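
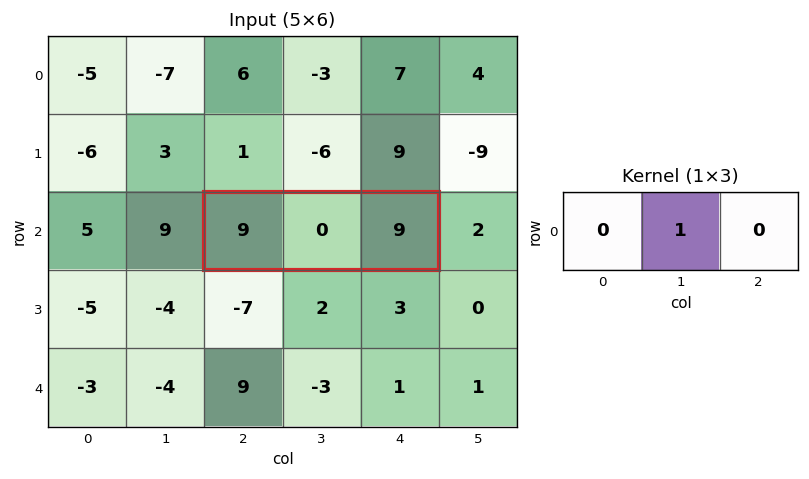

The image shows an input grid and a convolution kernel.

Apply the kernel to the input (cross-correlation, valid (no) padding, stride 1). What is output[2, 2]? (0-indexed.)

The receptive field on the input at this output position is [9 0 9]. Elementwise product with the kernel and sum: 0·1.

0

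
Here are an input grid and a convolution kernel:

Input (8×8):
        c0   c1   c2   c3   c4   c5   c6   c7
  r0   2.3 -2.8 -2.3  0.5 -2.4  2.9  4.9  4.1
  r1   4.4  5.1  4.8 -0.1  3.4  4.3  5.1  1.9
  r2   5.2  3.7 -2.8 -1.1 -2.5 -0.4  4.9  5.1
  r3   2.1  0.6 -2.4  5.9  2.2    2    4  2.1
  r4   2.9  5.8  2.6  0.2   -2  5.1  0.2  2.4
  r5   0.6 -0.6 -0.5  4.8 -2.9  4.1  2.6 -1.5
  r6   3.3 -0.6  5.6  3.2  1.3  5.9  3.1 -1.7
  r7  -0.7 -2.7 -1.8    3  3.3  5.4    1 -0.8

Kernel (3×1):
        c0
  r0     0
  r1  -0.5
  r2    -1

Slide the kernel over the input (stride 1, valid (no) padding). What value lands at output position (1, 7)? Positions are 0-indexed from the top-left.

The receptive field on the input at this output position is [1.9 / 5.1 / 2.1]. Elementwise product with the kernel and sum: 5.1·-0.5 + 2.1·-1.

-4.65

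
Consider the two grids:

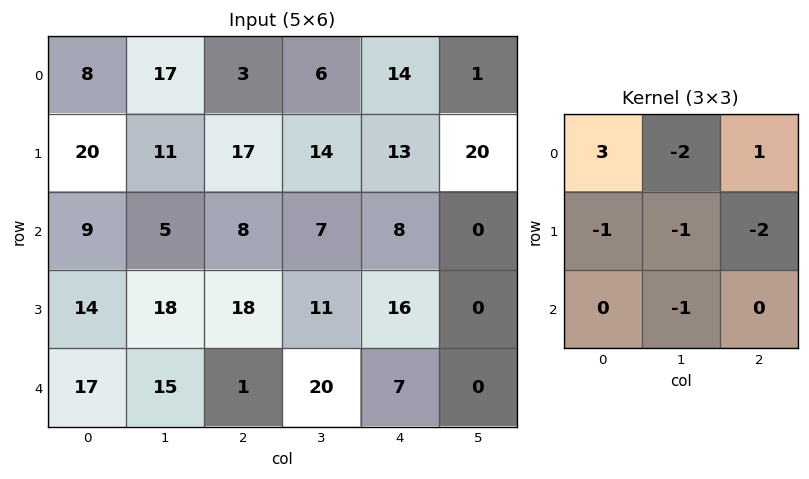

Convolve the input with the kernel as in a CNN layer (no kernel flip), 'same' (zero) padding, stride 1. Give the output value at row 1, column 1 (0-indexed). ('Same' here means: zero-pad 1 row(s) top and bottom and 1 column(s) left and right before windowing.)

The receptive field on the zero-padded input at this output position is [8 17 3 / 20 11 17 / 9 5 8]. Elementwise product with the kernel and sum: 8·3 + 17·-2 + 3·1 + 20·-1 + 11·-1 + 17·-2 + 5·-1.

-77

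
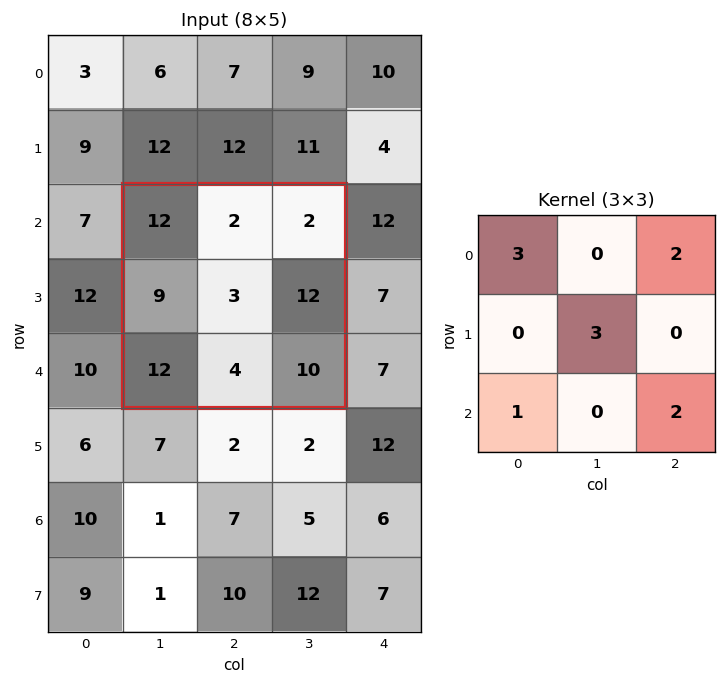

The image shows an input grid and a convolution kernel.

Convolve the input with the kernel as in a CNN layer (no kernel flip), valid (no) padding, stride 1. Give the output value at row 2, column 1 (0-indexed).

The receptive field on the input at this output position is [12 2 2 / 9 3 12 / 12 4 10]. Elementwise product with the kernel and sum: 12·3 + 2·2 + 3·3 + 12·1 + 10·2.

81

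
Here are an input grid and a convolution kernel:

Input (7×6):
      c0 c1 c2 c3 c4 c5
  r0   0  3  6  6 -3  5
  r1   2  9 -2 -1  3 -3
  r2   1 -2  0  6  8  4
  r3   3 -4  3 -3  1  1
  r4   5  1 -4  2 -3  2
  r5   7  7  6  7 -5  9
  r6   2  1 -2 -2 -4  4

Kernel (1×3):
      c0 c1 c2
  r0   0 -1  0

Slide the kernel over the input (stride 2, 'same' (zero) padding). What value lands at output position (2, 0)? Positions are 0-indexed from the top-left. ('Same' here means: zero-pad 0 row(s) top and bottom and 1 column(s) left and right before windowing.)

-5

The receptive field on the zero-padded input at this output position is [0 5 1]. Elementwise product with the kernel and sum: 5·-1.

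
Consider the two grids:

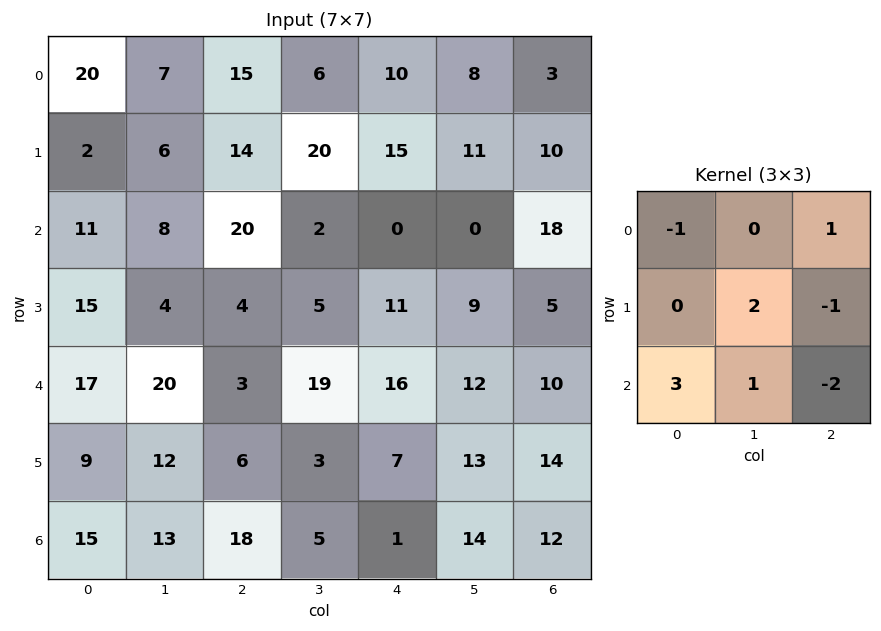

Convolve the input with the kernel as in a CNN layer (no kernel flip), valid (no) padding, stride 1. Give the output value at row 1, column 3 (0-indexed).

The receptive field on the input at this output position is [20 15 11 / 2 0 0 / 5 11 9]. Elementwise product with the kernel and sum: 20·-1 + 11·1 + 0·2 + 0·-1 + 5·3 + 11·1 + 9·-2.

-1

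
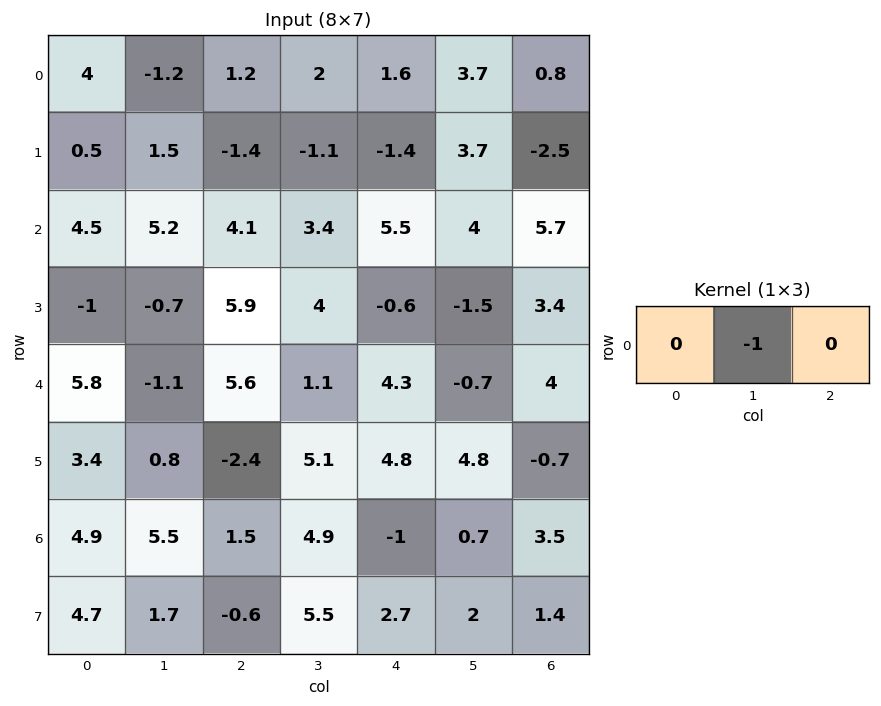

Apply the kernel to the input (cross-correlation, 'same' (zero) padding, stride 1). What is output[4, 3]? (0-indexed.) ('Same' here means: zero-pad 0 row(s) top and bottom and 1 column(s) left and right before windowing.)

-1.1

The receptive field on the zero-padded input at this output position is [5.6 1.1 4.3]. Elementwise product with the kernel and sum: 1.1·-1.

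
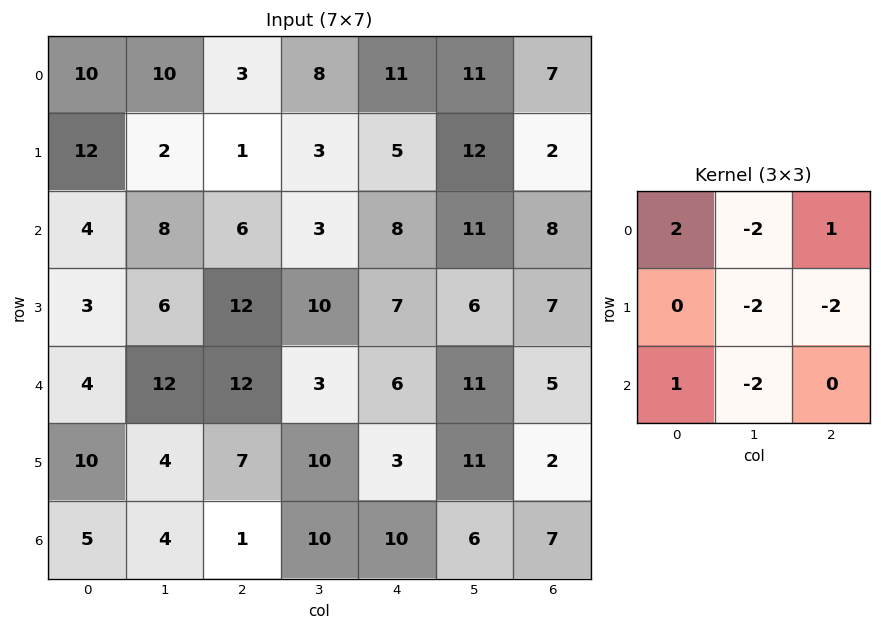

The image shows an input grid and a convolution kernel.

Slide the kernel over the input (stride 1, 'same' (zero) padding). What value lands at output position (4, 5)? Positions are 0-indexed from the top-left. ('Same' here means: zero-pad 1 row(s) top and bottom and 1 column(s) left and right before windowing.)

The receptive field on the zero-padded input at this output position is [7 6 7 / 6 11 5 / 3 11 2]. Elementwise product with the kernel and sum: 7·2 + 6·-2 + 7·1 + 11·-2 + 5·-2 + 3·1 + 11·-2.

-42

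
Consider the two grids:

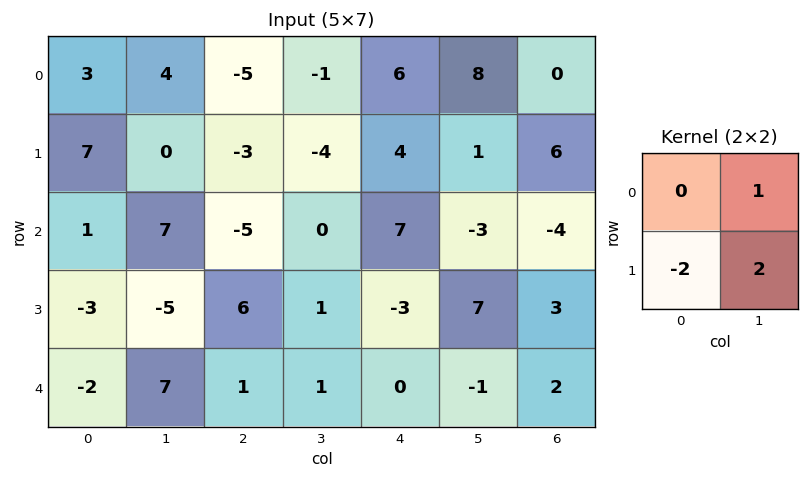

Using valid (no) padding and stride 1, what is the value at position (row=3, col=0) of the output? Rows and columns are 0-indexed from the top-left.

13

The receptive field on the input at this output position is [-3 -5 / -2 7]. Elementwise product with the kernel and sum: -5·1 + -2·-2 + 7·2.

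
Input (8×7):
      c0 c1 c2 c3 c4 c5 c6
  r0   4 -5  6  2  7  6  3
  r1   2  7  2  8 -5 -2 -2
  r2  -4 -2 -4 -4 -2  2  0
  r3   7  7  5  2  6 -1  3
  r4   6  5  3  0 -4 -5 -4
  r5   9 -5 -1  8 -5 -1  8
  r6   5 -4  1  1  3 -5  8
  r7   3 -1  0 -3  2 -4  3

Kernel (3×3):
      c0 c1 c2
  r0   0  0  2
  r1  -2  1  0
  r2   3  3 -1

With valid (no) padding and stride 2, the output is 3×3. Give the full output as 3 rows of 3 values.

1 -4 14
15 1 -36
-15 5 -13

Output[0,0]: The receptive field on the input at this output position is [4 -5 6 / 2 7 2 / -4 -2 -4]. Elementwise product with the kernel and sum: 6·2 + 2·-2 + 7·1 + -4·3 + -2·3 + -4·-1.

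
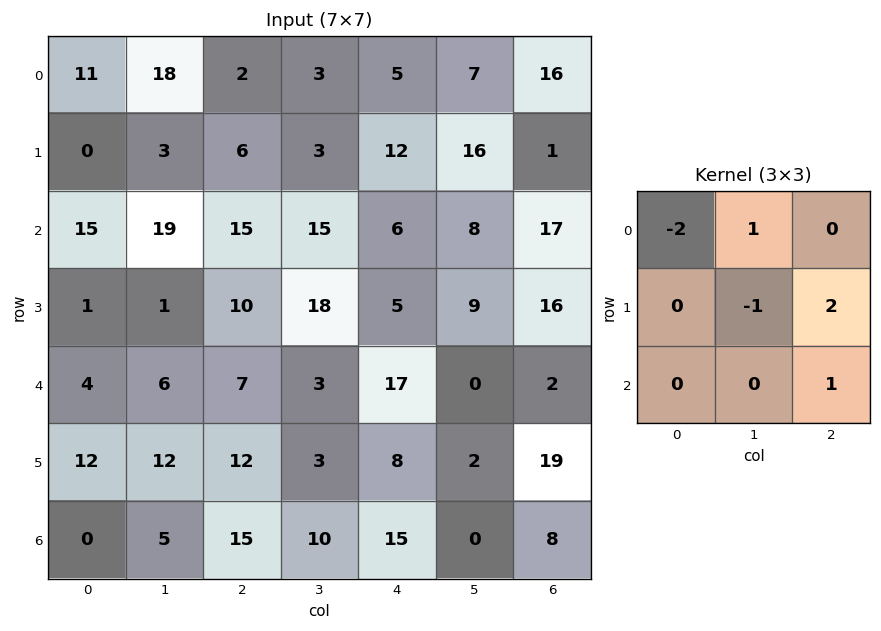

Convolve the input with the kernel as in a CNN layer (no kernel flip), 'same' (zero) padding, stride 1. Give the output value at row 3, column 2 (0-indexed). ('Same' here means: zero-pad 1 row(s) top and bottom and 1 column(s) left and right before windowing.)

6

The receptive field on the zero-padded input at this output position is [19 15 15 / 1 10 18 / 6 7 3]. Elementwise product with the kernel and sum: 19·-2 + 15·1 + 10·-1 + 18·2 + 3·1.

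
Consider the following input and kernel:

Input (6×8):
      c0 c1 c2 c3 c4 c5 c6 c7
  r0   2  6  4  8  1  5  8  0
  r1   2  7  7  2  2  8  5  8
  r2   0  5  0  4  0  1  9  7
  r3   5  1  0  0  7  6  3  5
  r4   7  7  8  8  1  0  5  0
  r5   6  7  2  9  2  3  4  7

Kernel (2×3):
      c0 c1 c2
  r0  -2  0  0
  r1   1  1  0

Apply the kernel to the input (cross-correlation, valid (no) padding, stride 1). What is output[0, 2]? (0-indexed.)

1

The receptive field on the input at this output position is [4 8 1 / 7 2 2]. Elementwise product with the kernel and sum: 4·-2 + 7·1 + 2·1.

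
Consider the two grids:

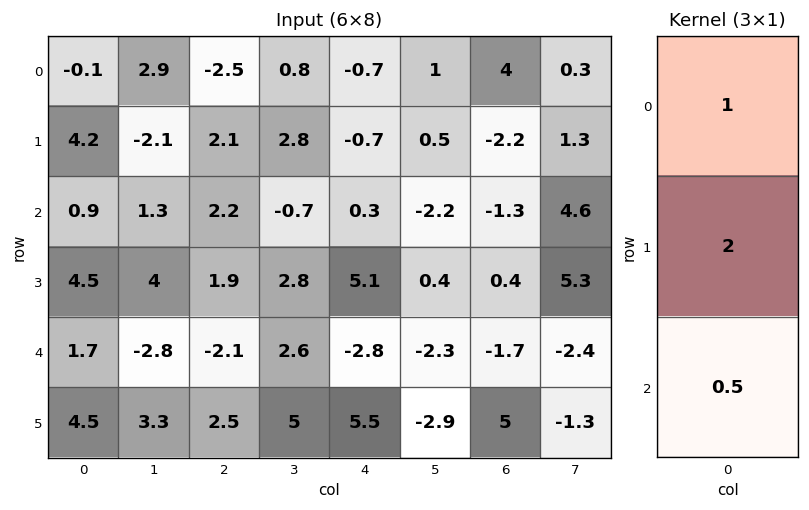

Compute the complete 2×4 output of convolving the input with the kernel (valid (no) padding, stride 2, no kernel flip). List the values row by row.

Output[0,0]: The receptive field on the input at this output position is [-0.1 / 4.2 / 0.9]. Elementwise product with the kernel and sum: -0.1·1 + 4.2·2 + 0.9·0.5.

8.75 2.8 -1.95 -1.05
10.75 4.95 9.1 -1.35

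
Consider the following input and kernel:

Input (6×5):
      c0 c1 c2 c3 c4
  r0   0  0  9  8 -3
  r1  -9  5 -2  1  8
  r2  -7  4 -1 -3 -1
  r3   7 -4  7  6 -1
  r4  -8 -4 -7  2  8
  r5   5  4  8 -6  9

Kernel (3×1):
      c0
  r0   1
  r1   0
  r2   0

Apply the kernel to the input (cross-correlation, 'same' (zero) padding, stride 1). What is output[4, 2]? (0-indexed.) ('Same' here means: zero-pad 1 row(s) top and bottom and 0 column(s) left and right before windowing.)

7

The receptive field on the zero-padded input at this output position is [7 / -7 / 8]. Elementwise product with the kernel and sum: 7·1.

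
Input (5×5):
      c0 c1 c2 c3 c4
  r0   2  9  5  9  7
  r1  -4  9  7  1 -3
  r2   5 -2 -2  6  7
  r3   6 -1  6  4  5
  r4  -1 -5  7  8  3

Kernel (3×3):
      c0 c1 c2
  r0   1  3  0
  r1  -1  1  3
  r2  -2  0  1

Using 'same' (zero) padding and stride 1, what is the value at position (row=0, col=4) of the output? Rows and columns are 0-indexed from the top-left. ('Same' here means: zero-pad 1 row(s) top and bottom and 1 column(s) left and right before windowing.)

-4

The receptive field on the zero-padded input at this output position is [0 0 0 / 9 7 0 / 1 -3 0]. Elementwise product with the kernel and sum: 0·1 + 0·3 + 9·-1 + 7·1 + 0·3 + 1·-2 + 0·1.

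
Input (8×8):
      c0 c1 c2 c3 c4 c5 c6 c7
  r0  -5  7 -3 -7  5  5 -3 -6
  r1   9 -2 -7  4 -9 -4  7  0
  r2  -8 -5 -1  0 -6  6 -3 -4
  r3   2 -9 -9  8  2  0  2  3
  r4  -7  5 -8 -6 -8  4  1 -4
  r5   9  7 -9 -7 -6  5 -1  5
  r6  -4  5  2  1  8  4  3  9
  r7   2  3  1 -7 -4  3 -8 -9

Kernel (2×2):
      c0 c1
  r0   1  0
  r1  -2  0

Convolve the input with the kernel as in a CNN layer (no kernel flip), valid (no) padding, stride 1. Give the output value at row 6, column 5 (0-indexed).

-2

The receptive field on the input at this output position is [4 3 / 3 -8]. Elementwise product with the kernel and sum: 4·1 + 3·-2.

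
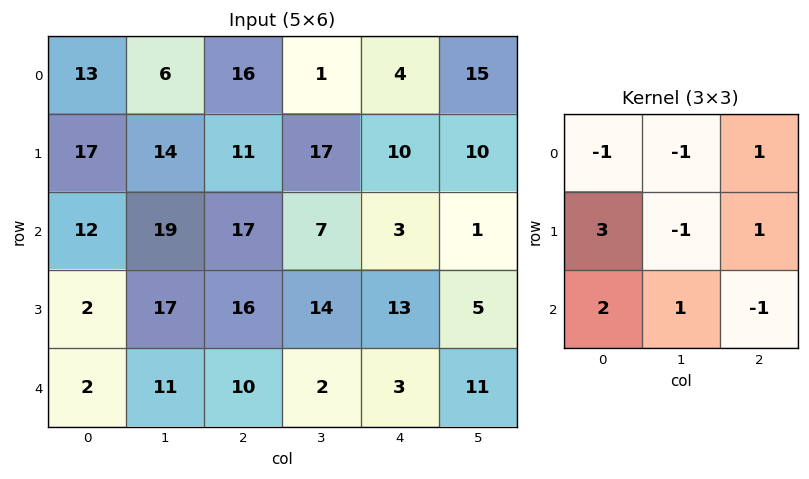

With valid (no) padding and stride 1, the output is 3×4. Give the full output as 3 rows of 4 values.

Output[0,0]: The receptive field on the input at this output position is [13 6 16 / 17 14 11 / 12 19 17]. Elementwise product with the kernel and sum: 13·-1 + 6·-1 + 16·1 + 17·3 + 14·-1 + 11·1 + 12·2 + 19·1 + 17·-1.
Output[0,1]: The receptive field on the input at this output position is [6 16 1 / 14 11 17 / 19 17 7]. Elementwise product with the kernel and sum: 6·-1 + 16·-1 + 1·1 + 14·3 + 11·-1 + 17·1 + 19·2 + 17·1 + 7·-1.

71 75 51 77
19 75 62 38
-4 50 45 21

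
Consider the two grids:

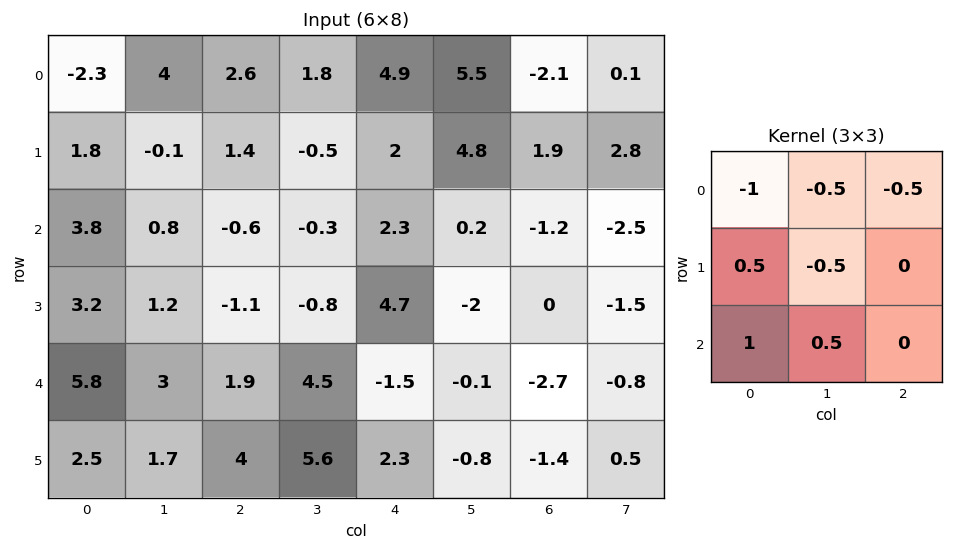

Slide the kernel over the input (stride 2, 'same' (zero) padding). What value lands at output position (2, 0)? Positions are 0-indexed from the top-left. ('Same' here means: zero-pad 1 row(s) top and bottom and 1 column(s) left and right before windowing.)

-3.85

The receptive field on the zero-padded input at this output position is [0 3.2 1.2 / 0 5.8 3 / 0 2.5 1.7]. Elementwise product with the kernel and sum: 0·-1 + 3.2·-0.5 + 1.2·-0.5 + 0·0.5 + 5.8·-0.5 + 0·1 + 2.5·0.5.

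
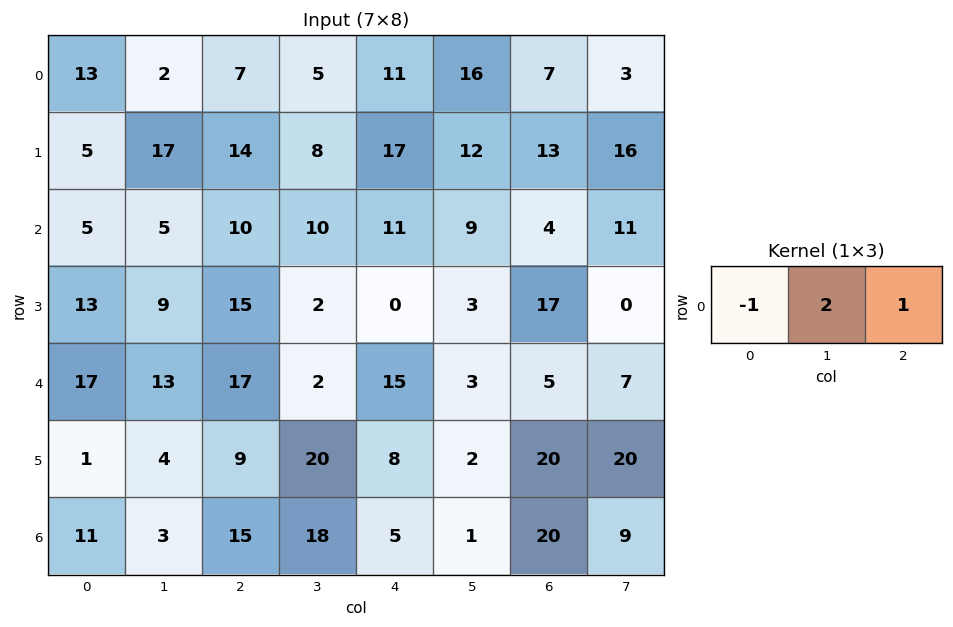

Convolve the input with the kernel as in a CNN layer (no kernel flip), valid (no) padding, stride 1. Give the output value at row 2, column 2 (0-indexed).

The receptive field on the input at this output position is [10 10 11]. Elementwise product with the kernel and sum: 10·-1 + 10·2 + 11·1.

21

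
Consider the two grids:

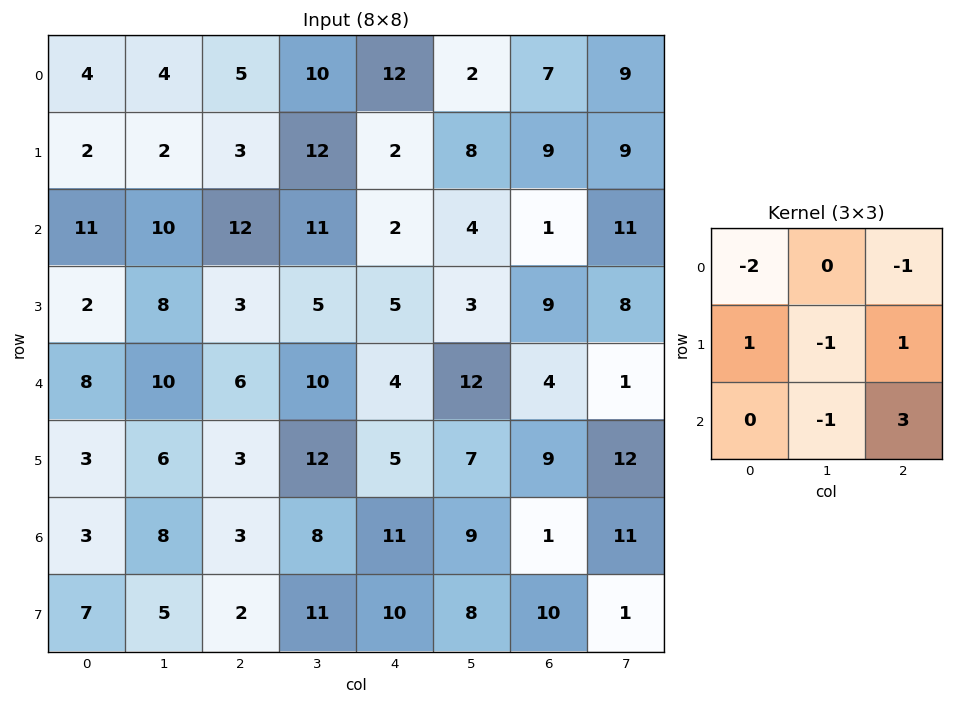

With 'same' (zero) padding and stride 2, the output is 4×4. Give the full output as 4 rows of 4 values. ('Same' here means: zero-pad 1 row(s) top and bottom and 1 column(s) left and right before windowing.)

4 42 22 22
19 5 -15 4
9 26 21 22
7 20 -11 -14

Output[0,0]: The receptive field on the zero-padded input at this output position is [0 0 0 / 0 4 4 / 0 2 2]. Elementwise product with the kernel and sum: 0·-2 + 0·-1 + 0·1 + 4·-1 + 4·1 + 2·-1 + 2·3.
Output[0,1]: The receptive field on the zero-padded input at this output position is [0 0 0 / 4 5 10 / 2 3 12]. Elementwise product with the kernel and sum: 0·-2 + 0·-1 + 4·1 + 5·-1 + 10·1 + 3·-1 + 12·3.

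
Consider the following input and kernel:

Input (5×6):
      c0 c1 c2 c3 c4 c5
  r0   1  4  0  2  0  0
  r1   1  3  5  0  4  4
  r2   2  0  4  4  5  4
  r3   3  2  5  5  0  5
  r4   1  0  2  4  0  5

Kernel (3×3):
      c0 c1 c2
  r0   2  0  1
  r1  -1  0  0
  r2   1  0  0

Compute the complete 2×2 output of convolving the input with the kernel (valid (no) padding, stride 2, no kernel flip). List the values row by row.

3 -1
6 10

Output[0,0]: The receptive field on the input at this output position is [1 4 0 / 1 3 5 / 2 0 4]. Elementwise product with the kernel and sum: 1·2 + 0·1 + 1·-1 + 2·1.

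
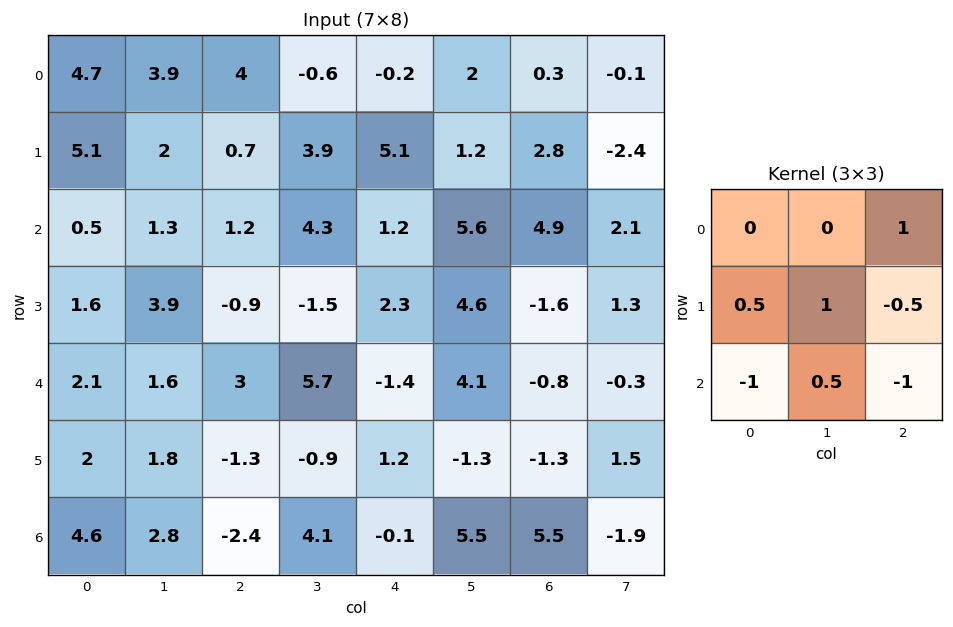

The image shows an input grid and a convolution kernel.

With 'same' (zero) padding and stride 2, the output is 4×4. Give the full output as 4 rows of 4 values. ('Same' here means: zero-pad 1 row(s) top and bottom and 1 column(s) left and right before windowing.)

Output[0,0]: The receptive field on the zero-padded input at this output position is [0 0 0 / 0 4.7 3.9 / 0 5.1 2]. Elementwise product with the kernel and sum: 0·1 + 0·0.5 + 4.7·1 + 3.9·-0.5 + 0·-1 + 5.1·0.5 + 2·-1.
Output[0,1]: The receptive field on the zero-padded input at this output position is [0 0 0 / 3.9 4 -0.6 / 2 0.7 3.9]. Elementwise product with the kernel and sum: 0·1 + 3.9·0.5 + 4·1 + -0.6·-0.5 + 2·-1 + 0.7·0.5 + 3.9·-1.

3.3 0.7 -4.05 3.95
-1.25 0.75 -0.2 -2.45
4.4 -2.1 6.8 1.85
5 -3.95 -2.1 10.7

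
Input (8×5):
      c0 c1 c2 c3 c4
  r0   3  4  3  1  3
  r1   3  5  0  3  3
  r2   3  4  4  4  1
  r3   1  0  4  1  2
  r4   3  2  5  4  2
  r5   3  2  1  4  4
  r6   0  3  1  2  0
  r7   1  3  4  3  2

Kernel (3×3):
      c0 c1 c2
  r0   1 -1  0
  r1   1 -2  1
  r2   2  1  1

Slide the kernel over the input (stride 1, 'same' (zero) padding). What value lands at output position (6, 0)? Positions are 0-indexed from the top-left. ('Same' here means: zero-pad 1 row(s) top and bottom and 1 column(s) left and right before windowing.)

The receptive field on the zero-padded input at this output position is [0 3 2 / 0 0 3 / 0 1 3]. Elementwise product with the kernel and sum: 0·1 + 3·-1 + 0·1 + 0·-2 + 3·1 + 0·2 + 1·1 + 3·1.

4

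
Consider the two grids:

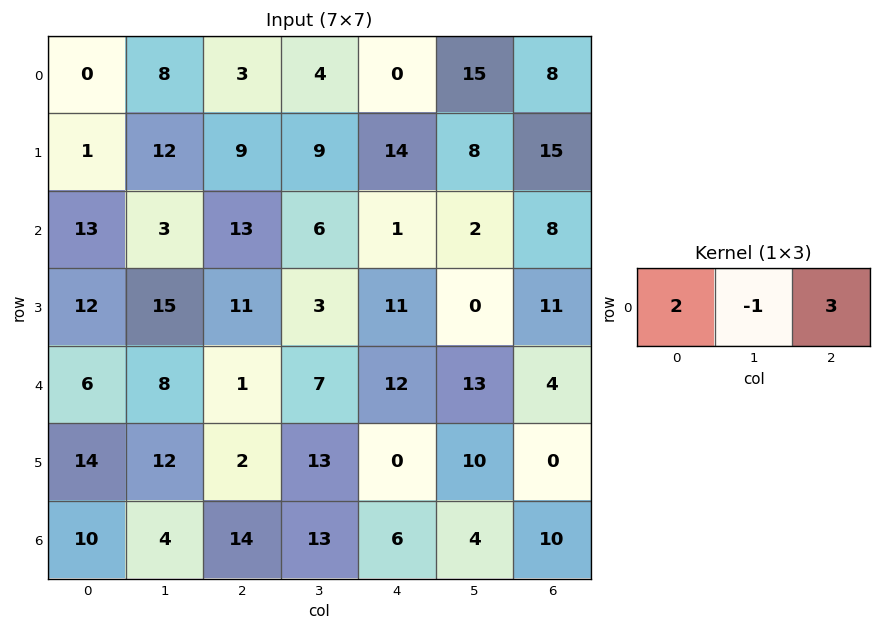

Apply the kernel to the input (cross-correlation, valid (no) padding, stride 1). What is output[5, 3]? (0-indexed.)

56

The receptive field on the input at this output position is [13 0 10]. Elementwise product with the kernel and sum: 13·2 + 0·-1 + 10·3.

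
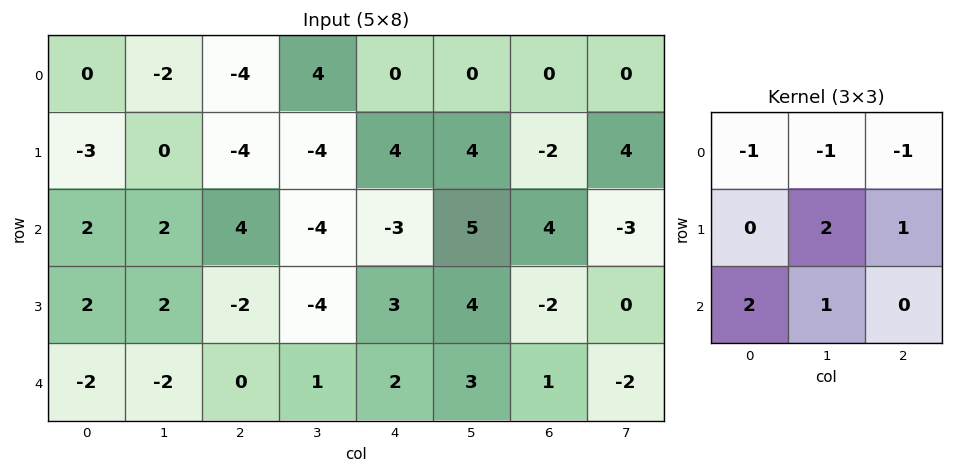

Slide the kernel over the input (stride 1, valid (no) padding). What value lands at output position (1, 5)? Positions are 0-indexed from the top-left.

The receptive field on the input at this output position is [4 -2 4 / 5 4 -3 / 4 -2 0]. Elementwise product with the kernel and sum: 4·-1 + -2·-1 + 4·-1 + 4·2 + -3·1 + 4·2 + -2·1.

5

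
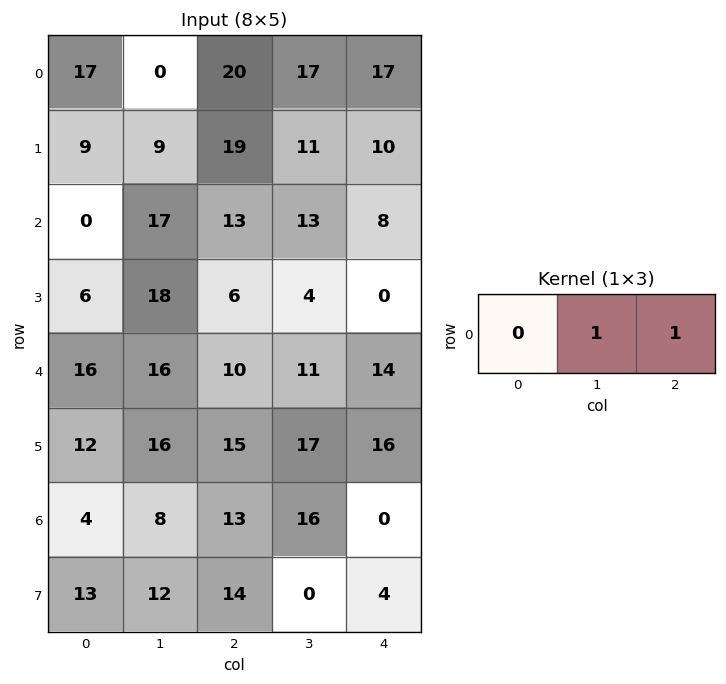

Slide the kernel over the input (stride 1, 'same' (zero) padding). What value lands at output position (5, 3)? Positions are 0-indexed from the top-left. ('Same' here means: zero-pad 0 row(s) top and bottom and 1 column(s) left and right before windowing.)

The receptive field on the zero-padded input at this output position is [15 17 16]. Elementwise product with the kernel and sum: 17·1 + 16·1.

33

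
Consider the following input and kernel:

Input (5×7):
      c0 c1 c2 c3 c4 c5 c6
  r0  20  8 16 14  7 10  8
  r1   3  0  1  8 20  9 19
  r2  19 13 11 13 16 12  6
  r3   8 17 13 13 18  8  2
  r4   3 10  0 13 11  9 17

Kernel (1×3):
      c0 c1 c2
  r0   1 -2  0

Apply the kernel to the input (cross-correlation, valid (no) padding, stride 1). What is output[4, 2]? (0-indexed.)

The receptive field on the input at this output position is [0 13 11]. Elementwise product with the kernel and sum: 0·1 + 13·-2.

-26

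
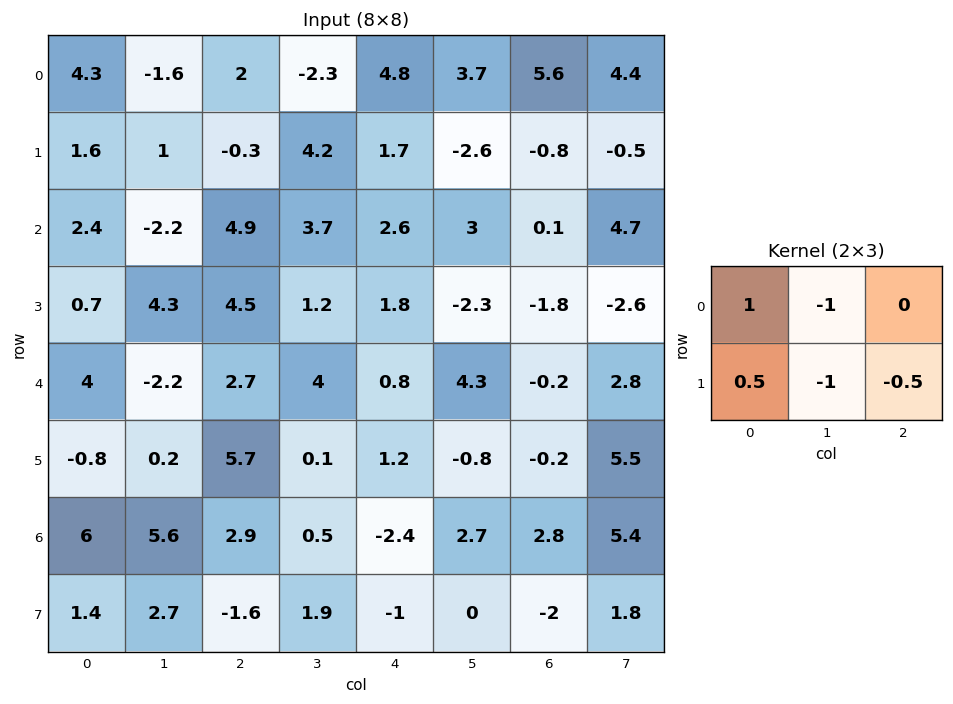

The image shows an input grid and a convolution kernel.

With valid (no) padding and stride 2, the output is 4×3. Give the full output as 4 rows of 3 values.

Output[0,0]: The receptive field on the input at this output position is [4.3 -1.6 2 / 1.6 1 -0.3]. Elementwise product with the kernel and sum: 4.3·1 + -1.6·-1 + 1.6·0.5 + 1·-1 + -0.3·-0.5.

5.85 -0.9 4.95
-1.6 1.35 3.7
2.75 0.85 -2
-0.8 0.2 -4.6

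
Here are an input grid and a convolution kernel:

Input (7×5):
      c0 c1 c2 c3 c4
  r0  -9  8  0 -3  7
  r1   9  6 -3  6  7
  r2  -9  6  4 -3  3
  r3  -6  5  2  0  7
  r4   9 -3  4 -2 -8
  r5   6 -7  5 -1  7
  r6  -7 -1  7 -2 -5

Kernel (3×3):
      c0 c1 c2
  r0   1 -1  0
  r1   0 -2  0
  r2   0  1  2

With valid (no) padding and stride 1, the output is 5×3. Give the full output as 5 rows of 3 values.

-15 12 -6
0 3 11
-20 -2 -11
-2 -2 19
39 -14 -4

Output[0,0]: The receptive field on the input at this output position is [-9 8 0 / 9 6 -3 / -9 6 4]. Elementwise product with the kernel and sum: -9·1 + 8·-1 + 6·-2 + 6·1 + 4·2.
Output[0,1]: The receptive field on the input at this output position is [8 0 -3 / 6 -3 6 / 6 4 -3]. Elementwise product with the kernel and sum: 8·1 + 0·-1 + -3·-2 + 4·1 + -3·2.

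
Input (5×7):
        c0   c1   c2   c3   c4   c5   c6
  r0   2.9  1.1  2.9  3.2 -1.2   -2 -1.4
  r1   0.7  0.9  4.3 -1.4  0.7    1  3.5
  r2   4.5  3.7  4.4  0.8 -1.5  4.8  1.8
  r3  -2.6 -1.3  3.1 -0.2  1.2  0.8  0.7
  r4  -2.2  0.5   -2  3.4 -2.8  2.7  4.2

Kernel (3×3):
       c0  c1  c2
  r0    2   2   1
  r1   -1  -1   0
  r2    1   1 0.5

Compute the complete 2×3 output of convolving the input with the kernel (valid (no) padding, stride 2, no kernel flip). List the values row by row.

Output[0,0]: The receptive field on the input at this output position is [2.9 1.1 2.9 / 0.7 0.9 4.3 / 4.5 3.7 4.4]. Elementwise product with the kernel and sum: 2.9·2 + 1.1·2 + 2.9·1 + 0.7·-1 + 0.9·-1 + 4.5·1 + 3.7·1 + 4.4·0.5.
Output[0,1]: The receptive field on the input at this output position is [2.9 3.2 -1.2 / 4.3 -1.4 0.7 / 4.4 0.8 -1.5]. Elementwise product with the kernel and sum: 2.9·2 + 3.2·2 + -1.2·1 + 4.3·-1 + -1.4·-1 + 4.4·1 + 0.8·1 + -1.5·0.5.

19.7 12.55 -5.3
22 6 8.4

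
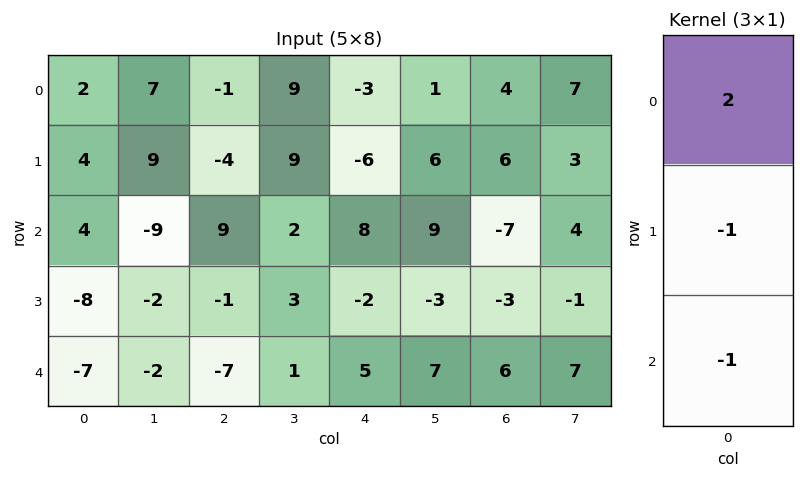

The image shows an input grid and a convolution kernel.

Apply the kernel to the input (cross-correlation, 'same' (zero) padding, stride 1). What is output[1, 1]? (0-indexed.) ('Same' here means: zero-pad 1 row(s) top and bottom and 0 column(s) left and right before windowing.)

The receptive field on the zero-padded input at this output position is [7 / 9 / -9]. Elementwise product with the kernel and sum: 7·2 + 9·-1 + -9·-1.

14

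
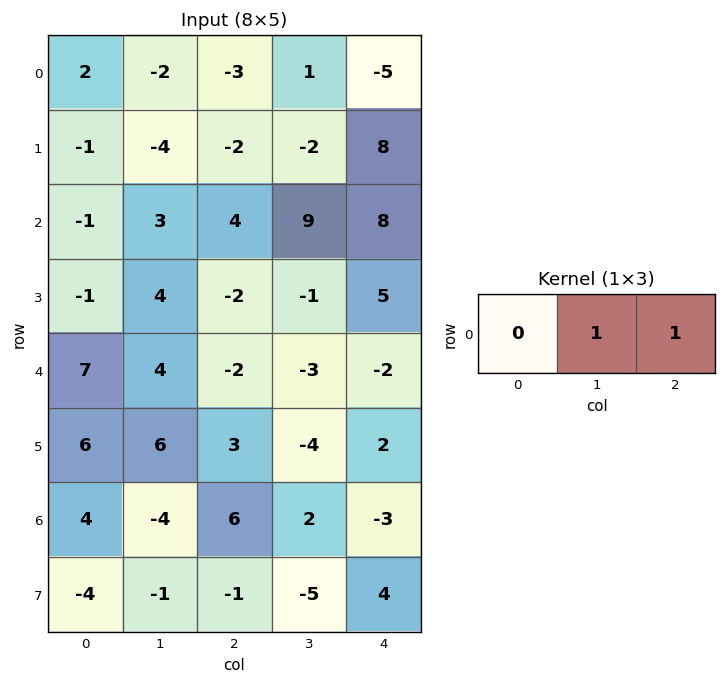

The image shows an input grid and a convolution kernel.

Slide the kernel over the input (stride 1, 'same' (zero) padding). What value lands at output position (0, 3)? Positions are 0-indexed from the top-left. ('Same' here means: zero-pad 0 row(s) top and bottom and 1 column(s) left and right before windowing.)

-4

The receptive field on the zero-padded input at this output position is [-3 1 -5]. Elementwise product with the kernel and sum: 1·1 + -5·1.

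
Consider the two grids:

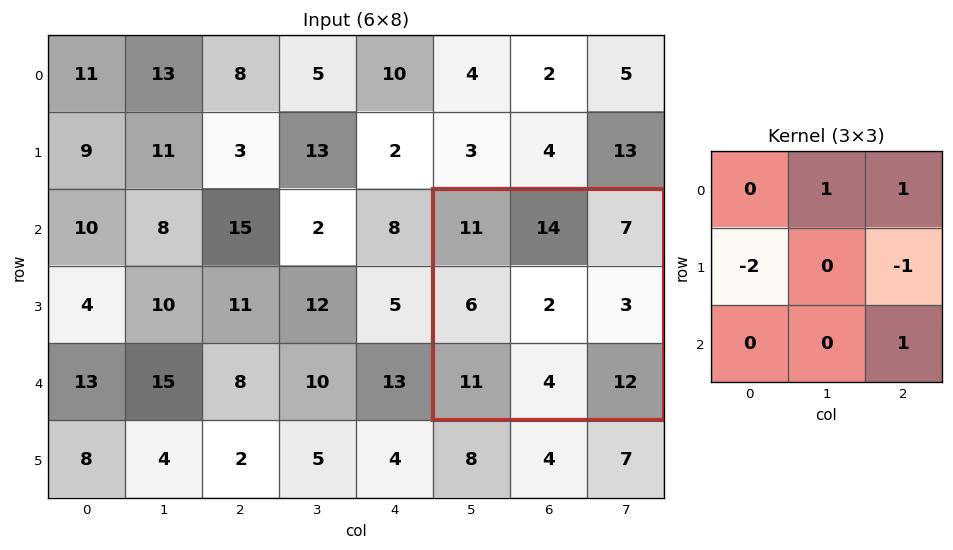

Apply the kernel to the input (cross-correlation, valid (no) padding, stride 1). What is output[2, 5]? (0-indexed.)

The receptive field on the input at this output position is [11 14 7 / 6 2 3 / 11 4 12]. Elementwise product with the kernel and sum: 14·1 + 7·1 + 6·-2 + 3·-1 + 12·1.

18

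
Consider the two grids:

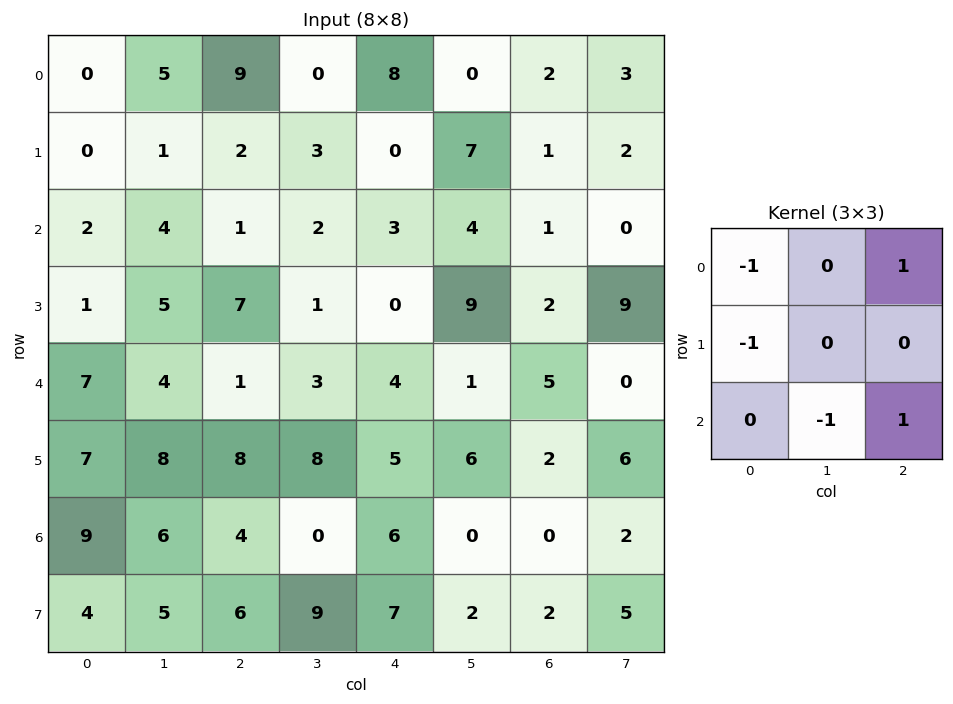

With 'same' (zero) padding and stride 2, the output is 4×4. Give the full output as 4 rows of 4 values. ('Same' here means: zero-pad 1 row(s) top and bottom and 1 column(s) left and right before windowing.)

1 -4 7 1
5 -8 11 -2
6 -8 6 3
9 -3 -7 3

Output[0,0]: The receptive field on the zero-padded input at this output position is [0 0 0 / 0 0 5 / 0 0 1]. Elementwise product with the kernel and sum: 0·-1 + 0·1 + 0·-1 + 0·-1 + 1·1.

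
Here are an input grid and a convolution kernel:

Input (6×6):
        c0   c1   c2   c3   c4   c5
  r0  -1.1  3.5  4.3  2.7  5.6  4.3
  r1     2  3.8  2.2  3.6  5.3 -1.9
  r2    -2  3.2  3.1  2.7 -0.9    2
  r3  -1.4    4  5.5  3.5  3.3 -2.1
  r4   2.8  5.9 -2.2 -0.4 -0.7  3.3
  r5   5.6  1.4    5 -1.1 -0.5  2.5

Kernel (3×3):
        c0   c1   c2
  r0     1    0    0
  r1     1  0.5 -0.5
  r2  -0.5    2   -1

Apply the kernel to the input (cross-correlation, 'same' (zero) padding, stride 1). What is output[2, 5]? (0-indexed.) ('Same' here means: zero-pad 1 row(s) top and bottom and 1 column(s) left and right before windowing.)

-0.45

The receptive field on the zero-padded input at this output position is [5.3 -1.9 0 / -0.9 2 0 / 3.3 -2.1 0]. Elementwise product with the kernel and sum: 5.3·1 + -0.9·1 + 2·0.5 + 0·-0.5 + 3.3·-0.5 + -2.1·2 + 0·-1.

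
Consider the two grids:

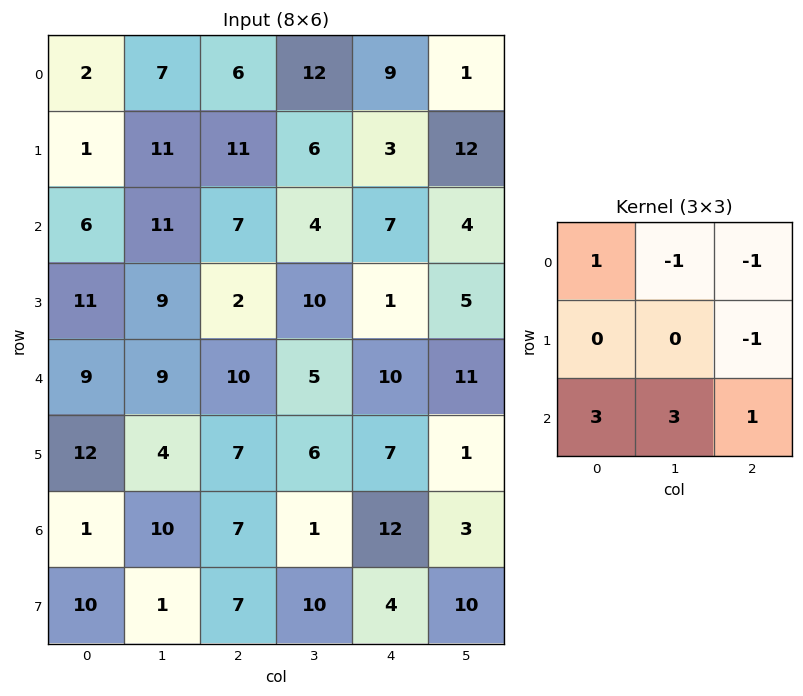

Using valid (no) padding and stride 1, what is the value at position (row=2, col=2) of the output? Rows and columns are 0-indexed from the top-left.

50

The receptive field on the input at this output position is [7 4 7 / 2 10 1 / 10 5 10]. Elementwise product with the kernel and sum: 7·1 + 4·-1 + 7·-1 + 1·-1 + 10·3 + 5·3 + 10·1.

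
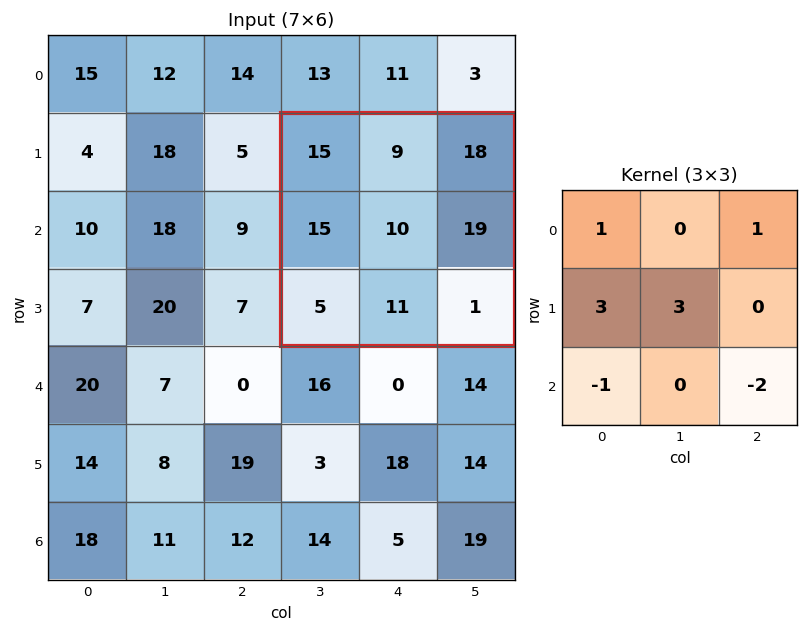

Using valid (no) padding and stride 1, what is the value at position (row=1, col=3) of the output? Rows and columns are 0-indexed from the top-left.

The receptive field on the input at this output position is [15 9 18 / 15 10 19 / 5 11 1]. Elementwise product with the kernel and sum: 15·1 + 18·1 + 15·3 + 10·3 + 5·-1 + 1·-2.

101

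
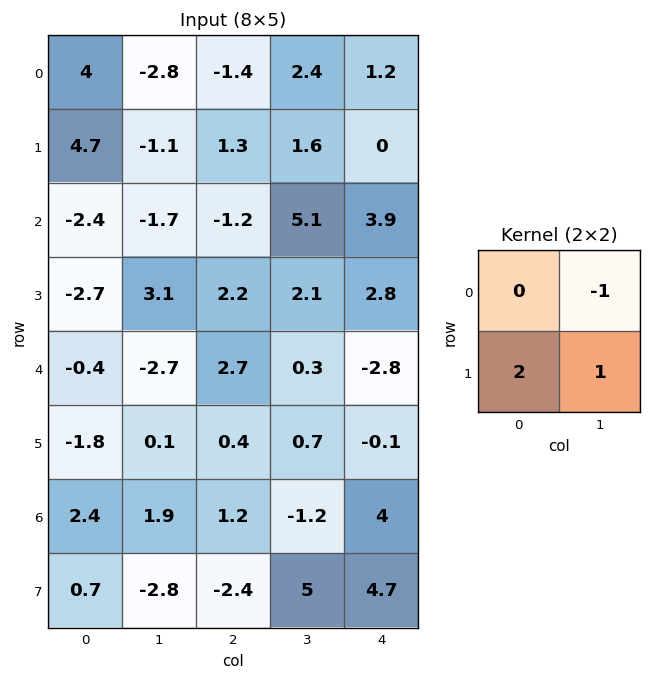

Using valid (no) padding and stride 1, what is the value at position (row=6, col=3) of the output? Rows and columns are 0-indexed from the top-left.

The receptive field on the input at this output position is [-1.2 4 / 5 4.7]. Elementwise product with the kernel and sum: 4·-1 + 5·2 + 4.7·1.

10.7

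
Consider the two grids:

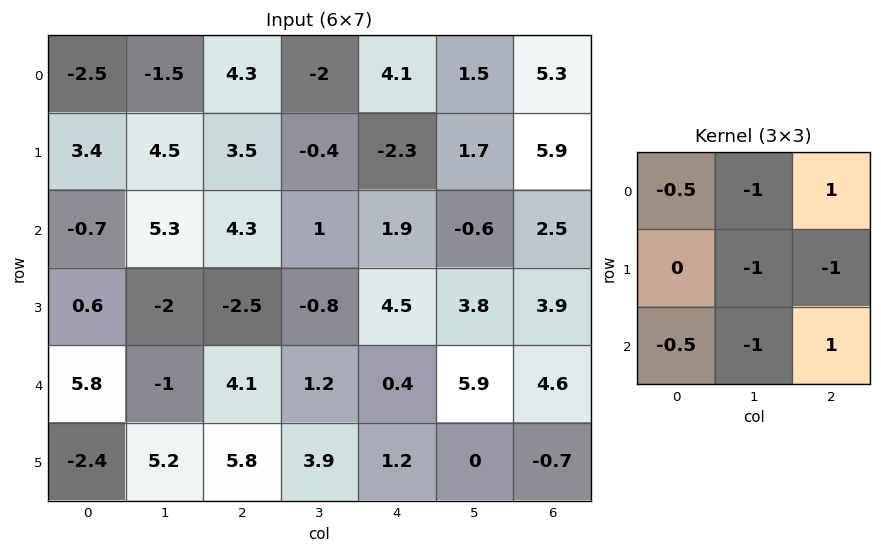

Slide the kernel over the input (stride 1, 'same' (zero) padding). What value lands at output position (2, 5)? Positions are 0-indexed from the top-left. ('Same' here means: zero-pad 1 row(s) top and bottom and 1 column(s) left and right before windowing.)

The receptive field on the zero-padded input at this output position is [-2.3 1.7 5.9 / 1.9 -0.6 2.5 / 4.5 3.8 3.9]. Elementwise product with the kernel and sum: -2.3·-0.5 + 1.7·-1 + 5.9·1 + -0.6·-1 + 2.5·-1 + 4.5·-0.5 + 3.8·-1 + 3.9·1.

1.3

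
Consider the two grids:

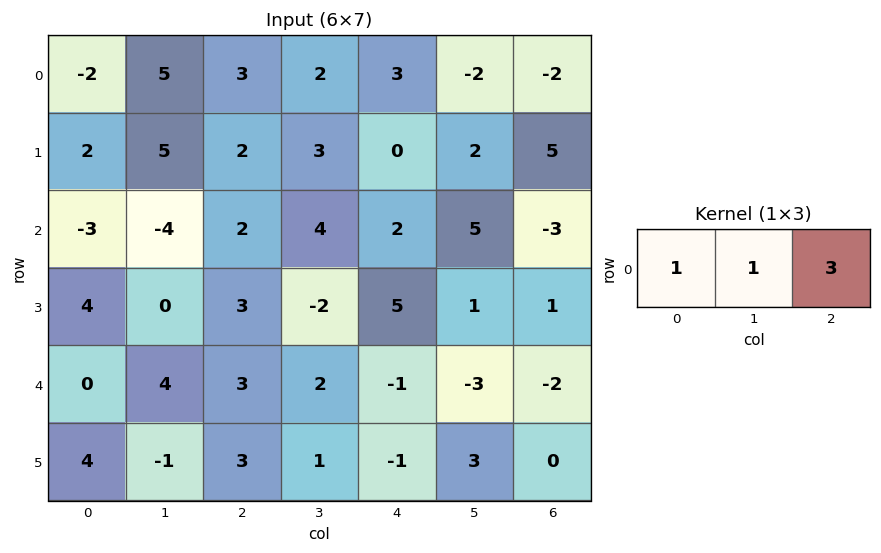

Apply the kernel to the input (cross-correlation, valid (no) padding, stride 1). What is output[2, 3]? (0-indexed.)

The receptive field on the input at this output position is [4 2 5]. Elementwise product with the kernel and sum: 4·1 + 2·1 + 5·3.

21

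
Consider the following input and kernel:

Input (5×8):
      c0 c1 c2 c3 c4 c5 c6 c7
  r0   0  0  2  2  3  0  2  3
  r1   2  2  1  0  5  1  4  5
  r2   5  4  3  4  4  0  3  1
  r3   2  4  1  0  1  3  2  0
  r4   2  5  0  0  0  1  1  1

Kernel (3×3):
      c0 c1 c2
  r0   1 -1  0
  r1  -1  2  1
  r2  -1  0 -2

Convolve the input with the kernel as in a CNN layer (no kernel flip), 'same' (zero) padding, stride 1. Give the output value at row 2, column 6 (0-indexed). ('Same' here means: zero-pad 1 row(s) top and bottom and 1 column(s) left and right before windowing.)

1

The receptive field on the zero-padded input at this output position is [1 4 5 / 0 3 1 / 3 2 0]. Elementwise product with the kernel and sum: 1·1 + 4·-1 + 0·-1 + 3·2 + 1·1 + 3·-1 + 0·-2.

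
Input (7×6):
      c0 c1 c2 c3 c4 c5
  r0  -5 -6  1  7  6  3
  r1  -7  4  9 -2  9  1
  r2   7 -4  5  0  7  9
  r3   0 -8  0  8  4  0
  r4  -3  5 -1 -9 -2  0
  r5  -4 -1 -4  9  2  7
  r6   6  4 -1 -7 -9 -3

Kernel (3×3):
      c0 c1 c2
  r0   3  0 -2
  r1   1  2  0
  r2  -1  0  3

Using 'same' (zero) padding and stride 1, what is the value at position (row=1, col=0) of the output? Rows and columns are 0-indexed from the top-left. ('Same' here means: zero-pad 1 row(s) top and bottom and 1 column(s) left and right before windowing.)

The receptive field on the zero-padded input at this output position is [0 -5 -6 / 0 -7 4 / 0 7 -4]. Elementwise product with the kernel and sum: 0·3 + -6·-2 + 0·1 + -7·2 + 0·-1 + -4·3.

-14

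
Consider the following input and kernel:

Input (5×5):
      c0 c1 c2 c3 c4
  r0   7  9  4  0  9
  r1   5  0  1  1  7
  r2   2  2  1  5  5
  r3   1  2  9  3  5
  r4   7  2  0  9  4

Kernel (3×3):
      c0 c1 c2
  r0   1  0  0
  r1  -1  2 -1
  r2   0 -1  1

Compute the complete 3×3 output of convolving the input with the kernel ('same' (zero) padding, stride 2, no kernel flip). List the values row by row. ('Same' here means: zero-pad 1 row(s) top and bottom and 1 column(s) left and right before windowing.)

Output[0,0]: The receptive field on the zero-padded input at this output position is [0 0 0 / 0 7 9 / 0 5 0]. Elementwise product with the kernel and sum: 0·1 + 0·-1 + 7·2 + 9·-1 + 5·-1 + 0·1.

0 -1 11
3 -11 1
12 -9 2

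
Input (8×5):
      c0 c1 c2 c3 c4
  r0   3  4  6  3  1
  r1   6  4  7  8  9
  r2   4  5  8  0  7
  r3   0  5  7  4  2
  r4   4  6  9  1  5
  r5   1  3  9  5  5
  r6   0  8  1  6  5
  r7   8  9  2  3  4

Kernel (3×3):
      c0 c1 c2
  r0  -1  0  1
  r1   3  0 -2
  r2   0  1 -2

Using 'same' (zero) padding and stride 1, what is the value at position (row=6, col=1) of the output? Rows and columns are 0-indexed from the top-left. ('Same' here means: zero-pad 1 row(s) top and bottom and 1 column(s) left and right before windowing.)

The receptive field on the zero-padded input at this output position is [1 3 9 / 0 8 1 / 8 9 2]. Elementwise product with the kernel and sum: 1·-1 + 9·1 + 0·3 + 1·-2 + 9·1 + 2·-2.

11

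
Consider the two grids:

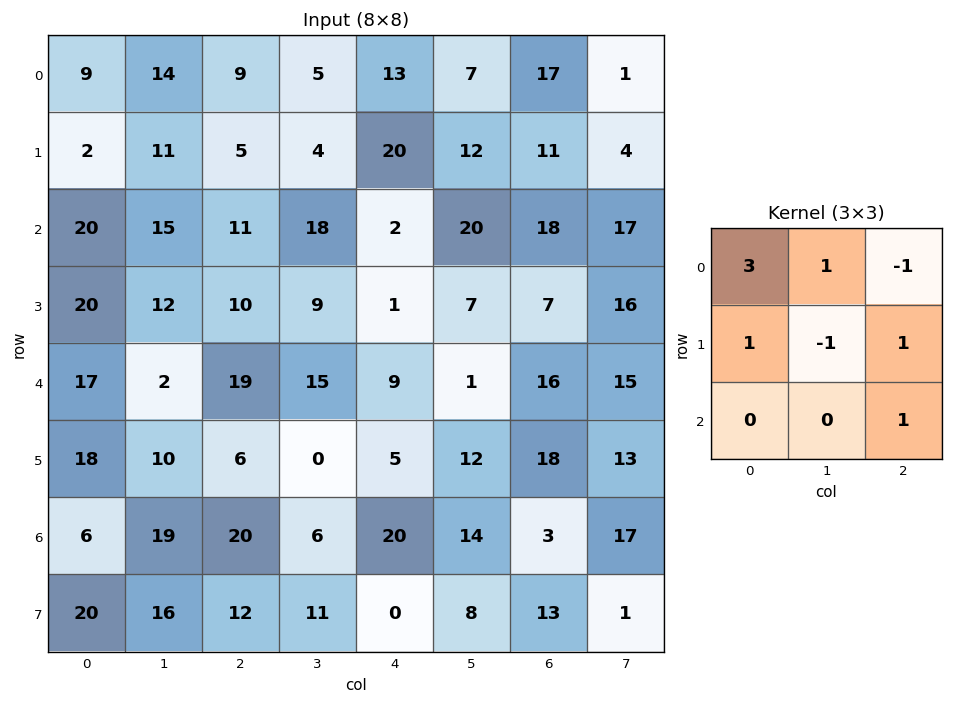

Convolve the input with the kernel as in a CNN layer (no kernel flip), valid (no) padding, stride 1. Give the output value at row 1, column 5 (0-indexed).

78

The receptive field on the input at this output position is [12 11 4 / 20 18 17 / 7 7 16]. Elementwise product with the kernel and sum: 12·3 + 11·1 + 4·-1 + 20·1 + 18·-1 + 17·1 + 16·1.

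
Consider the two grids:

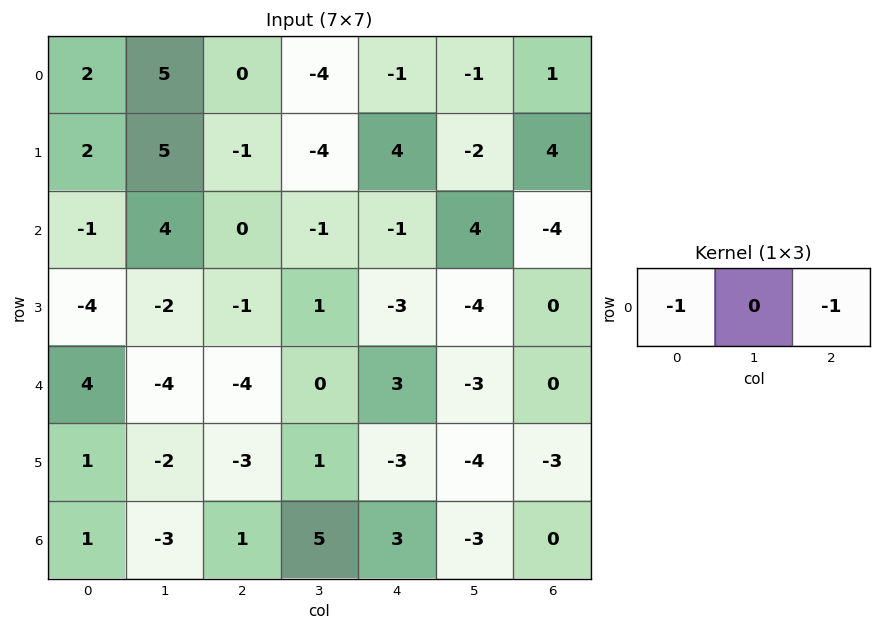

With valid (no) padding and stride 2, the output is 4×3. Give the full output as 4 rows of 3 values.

-2 1 0
1 1 5
0 1 -3
-2 -4 -3

Output[0,0]: The receptive field on the input at this output position is [2 5 0]. Elementwise product with the kernel and sum: 2·-1 + 0·-1.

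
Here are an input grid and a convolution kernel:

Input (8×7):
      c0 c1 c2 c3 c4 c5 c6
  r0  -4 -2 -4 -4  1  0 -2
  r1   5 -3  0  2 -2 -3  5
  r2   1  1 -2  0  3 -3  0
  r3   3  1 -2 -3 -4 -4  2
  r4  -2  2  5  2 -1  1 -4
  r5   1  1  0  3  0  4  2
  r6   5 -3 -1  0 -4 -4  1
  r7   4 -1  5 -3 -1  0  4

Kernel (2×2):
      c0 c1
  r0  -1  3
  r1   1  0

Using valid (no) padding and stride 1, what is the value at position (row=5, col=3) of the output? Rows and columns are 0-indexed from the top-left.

The receptive field on the input at this output position is [3 0 / 0 -4]. Elementwise product with the kernel and sum: 3·-1 + 0·3 + 0·1.

-3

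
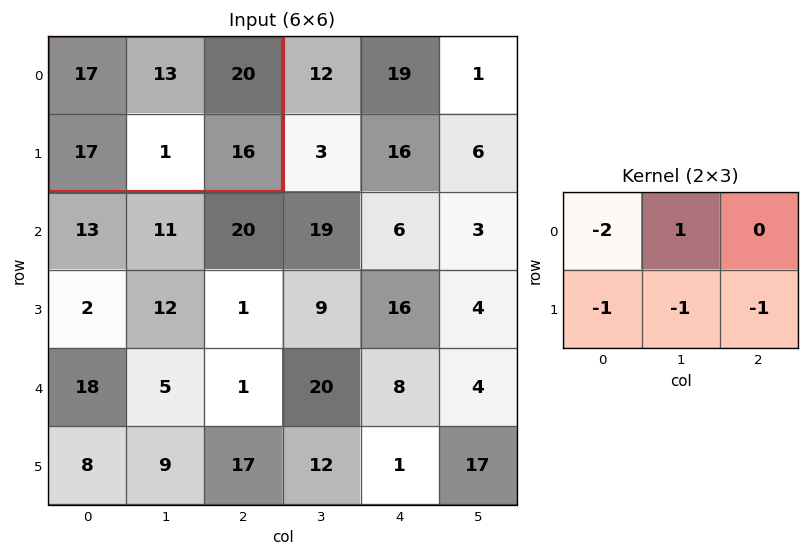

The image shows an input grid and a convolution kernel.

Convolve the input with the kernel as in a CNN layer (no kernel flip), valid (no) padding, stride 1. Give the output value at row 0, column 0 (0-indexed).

The receptive field on the input at this output position is [17 13 20 / 17 1 16]. Elementwise product with the kernel and sum: 17·-2 + 13·1 + 17·-1 + 1·-1 + 16·-1.

-55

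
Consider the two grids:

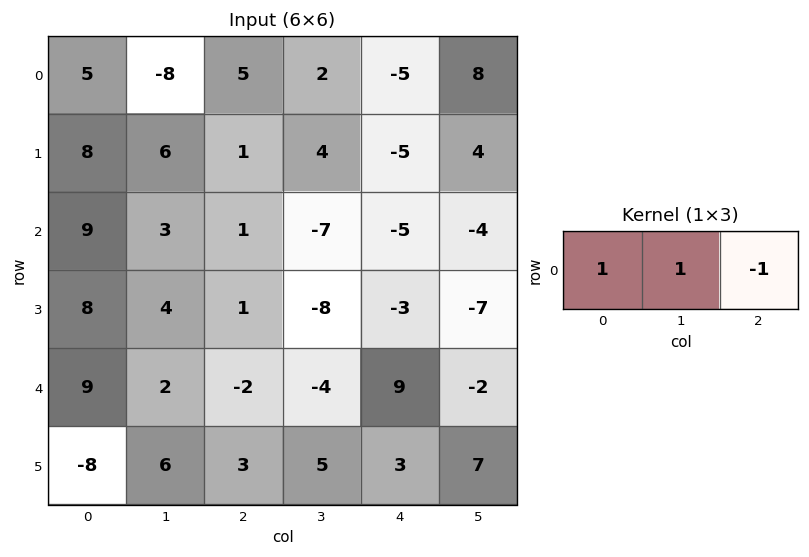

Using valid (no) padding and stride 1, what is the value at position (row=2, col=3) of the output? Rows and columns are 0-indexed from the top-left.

-8

The receptive field on the input at this output position is [-7 -5 -4]. Elementwise product with the kernel and sum: -7·1 + -5·1 + -4·-1.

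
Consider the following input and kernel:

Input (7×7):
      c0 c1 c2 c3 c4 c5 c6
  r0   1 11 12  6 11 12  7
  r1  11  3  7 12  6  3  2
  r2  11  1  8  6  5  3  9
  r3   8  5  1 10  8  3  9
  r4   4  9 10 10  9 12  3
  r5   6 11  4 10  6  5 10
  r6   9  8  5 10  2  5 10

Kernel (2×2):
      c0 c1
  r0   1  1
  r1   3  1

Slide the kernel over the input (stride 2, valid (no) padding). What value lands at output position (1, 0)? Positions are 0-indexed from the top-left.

The receptive field on the input at this output position is [11 1 / 8 5]. Elementwise product with the kernel and sum: 11·1 + 1·1 + 8·3 + 5·1.

41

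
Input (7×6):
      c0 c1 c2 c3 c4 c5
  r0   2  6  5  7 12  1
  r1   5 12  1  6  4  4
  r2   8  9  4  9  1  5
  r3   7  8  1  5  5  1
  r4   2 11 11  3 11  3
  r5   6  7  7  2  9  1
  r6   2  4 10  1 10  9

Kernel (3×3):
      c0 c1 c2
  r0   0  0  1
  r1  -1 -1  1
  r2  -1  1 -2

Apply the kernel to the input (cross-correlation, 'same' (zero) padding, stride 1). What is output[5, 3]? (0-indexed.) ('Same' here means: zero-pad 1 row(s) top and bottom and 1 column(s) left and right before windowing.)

The receptive field on the zero-padded input at this output position is [11 3 11 / 7 2 9 / 10 1 10]. Elementwise product with the kernel and sum: 11·1 + 7·-1 + 2·-1 + 9·1 + 10·-1 + 1·1 + 10·-2.

-18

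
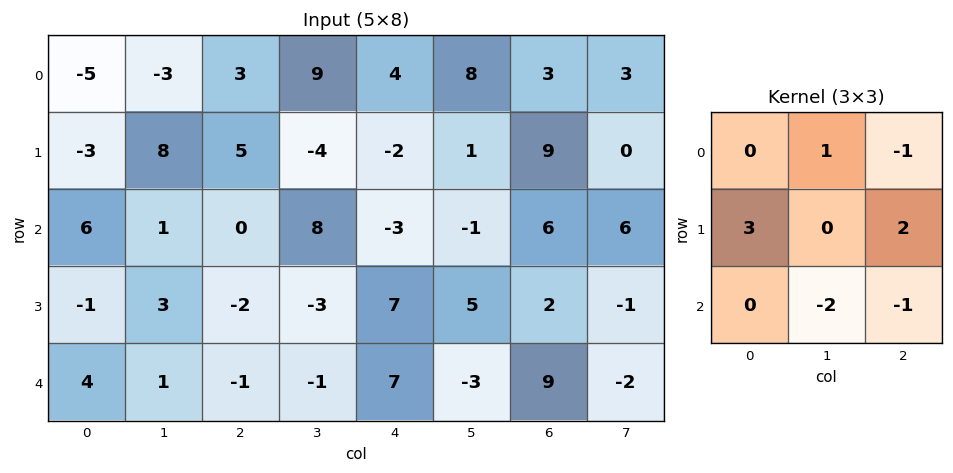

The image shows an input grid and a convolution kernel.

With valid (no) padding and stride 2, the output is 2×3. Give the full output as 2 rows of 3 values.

-7 3 13
-7 14 15

Output[0,0]: The receptive field on the input at this output position is [-5 -3 3 / -3 8 5 / 6 1 0]. Elementwise product with the kernel and sum: -3·1 + 3·-1 + -3·3 + 5·2 + 1·-2 + 0·-1.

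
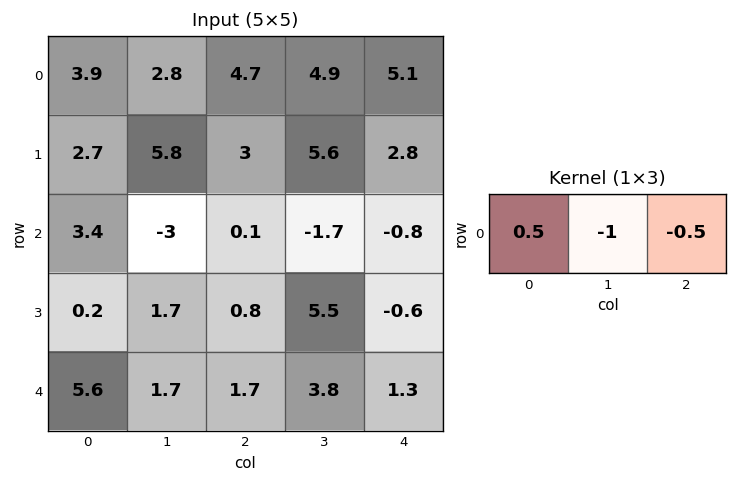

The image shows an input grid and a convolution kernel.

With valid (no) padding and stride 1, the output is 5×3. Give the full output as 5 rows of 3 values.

Output[0,0]: The receptive field on the input at this output position is [3.9 2.8 4.7]. Elementwise product with the kernel and sum: 3.9·0.5 + 2.8·-1 + 4.7·-0.5.

-3.2 -5.75 -5.1
-5.95 -2.9 -5.5
4.65 -0.75 2.15
-2 -2.7 -4.8
0.25 -2.75 -3.6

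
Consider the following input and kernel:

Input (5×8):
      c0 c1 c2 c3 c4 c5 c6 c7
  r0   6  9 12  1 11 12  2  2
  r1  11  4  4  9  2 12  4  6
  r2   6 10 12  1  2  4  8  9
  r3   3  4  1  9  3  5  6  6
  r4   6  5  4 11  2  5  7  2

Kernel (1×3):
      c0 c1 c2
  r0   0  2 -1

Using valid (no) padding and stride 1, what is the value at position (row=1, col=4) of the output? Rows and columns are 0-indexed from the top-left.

20

The receptive field on the input at this output position is [2 12 4]. Elementwise product with the kernel and sum: 12·2 + 4·-1.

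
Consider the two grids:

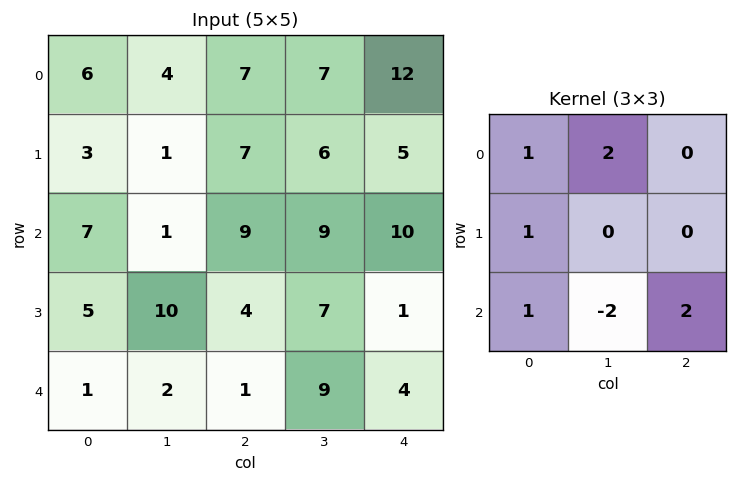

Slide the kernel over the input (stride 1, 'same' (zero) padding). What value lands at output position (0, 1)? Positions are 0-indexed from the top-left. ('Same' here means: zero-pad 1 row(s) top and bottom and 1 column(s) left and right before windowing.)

The receptive field on the zero-padded input at this output position is [0 0 0 / 6 4 7 / 3 1 7]. Elementwise product with the kernel and sum: 0·1 + 0·2 + 6·1 + 3·1 + 1·-2 + 7·2.

21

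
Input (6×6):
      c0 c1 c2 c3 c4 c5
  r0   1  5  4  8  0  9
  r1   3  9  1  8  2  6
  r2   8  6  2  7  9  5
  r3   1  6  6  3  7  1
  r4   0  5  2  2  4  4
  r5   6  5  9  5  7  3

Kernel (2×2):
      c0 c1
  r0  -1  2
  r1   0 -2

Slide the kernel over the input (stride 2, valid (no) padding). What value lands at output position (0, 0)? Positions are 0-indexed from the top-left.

-9

The receptive field on the input at this output position is [1 5 / 3 9]. Elementwise product with the kernel and sum: 1·-1 + 5·2 + 9·-2.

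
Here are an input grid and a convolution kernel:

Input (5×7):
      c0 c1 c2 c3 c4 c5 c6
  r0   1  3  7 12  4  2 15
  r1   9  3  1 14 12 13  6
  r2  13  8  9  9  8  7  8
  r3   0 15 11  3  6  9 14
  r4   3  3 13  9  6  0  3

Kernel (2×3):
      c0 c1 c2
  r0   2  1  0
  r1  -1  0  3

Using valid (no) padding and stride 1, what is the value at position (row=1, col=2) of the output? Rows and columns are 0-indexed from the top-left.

31

The receptive field on the input at this output position is [1 14 12 / 9 9 8]. Elementwise product with the kernel and sum: 1·2 + 14·1 + 9·-1 + 8·3.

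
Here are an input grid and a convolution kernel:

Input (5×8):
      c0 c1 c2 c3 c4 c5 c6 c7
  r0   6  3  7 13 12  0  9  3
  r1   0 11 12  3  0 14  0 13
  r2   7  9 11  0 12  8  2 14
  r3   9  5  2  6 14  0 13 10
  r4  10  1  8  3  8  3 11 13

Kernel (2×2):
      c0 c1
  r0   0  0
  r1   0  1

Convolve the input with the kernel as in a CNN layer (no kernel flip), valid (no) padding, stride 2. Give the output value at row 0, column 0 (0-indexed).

11

The receptive field on the input at this output position is [6 3 / 0 11]. Elementwise product with the kernel and sum: 11·1.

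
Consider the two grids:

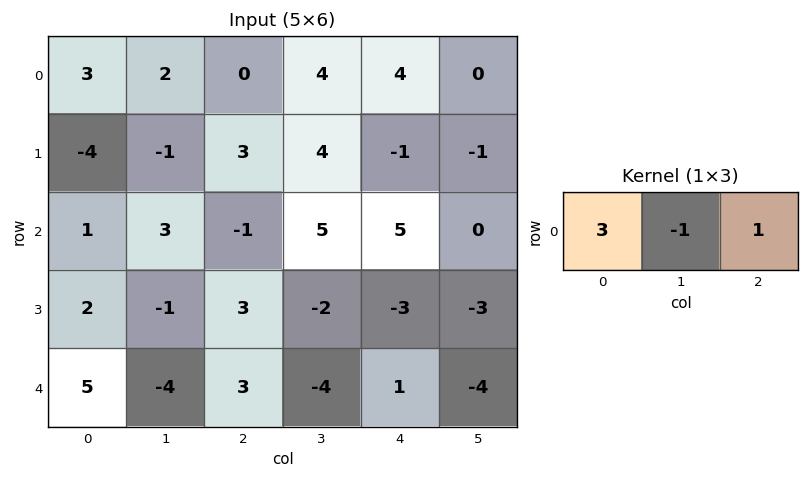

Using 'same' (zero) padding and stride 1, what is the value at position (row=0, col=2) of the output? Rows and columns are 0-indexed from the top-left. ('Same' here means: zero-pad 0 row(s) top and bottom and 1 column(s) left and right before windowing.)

10

The receptive field on the zero-padded input at this output position is [2 0 4]. Elementwise product with the kernel and sum: 2·3 + 0·-1 + 4·1.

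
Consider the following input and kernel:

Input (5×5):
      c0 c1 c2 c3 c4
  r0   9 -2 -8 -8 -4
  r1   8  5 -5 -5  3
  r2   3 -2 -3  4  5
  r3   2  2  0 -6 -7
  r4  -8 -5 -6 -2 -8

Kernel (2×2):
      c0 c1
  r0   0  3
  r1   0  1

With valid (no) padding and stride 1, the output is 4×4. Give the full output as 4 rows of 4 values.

Output[0,0]: The receptive field on the input at this output position is [9 -2 / 8 5]. Elementwise product with the kernel and sum: -2·3 + 5·1.
Output[0,1]: The receptive field on the input at this output position is [-2 -8 / 5 -5]. Elementwise product with the kernel and sum: -8·3 + -5·1.

-1 -29 -29 -9
13 -18 -11 14
-4 -9 6 8
1 -6 -20 -29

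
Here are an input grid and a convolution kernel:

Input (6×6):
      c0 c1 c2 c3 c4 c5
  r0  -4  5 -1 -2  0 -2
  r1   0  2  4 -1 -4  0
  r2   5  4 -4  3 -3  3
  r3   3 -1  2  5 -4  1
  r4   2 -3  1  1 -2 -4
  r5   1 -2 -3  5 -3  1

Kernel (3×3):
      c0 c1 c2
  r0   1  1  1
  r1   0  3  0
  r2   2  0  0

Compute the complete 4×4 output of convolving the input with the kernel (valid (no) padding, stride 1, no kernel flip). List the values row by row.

Output[0,0]: The receptive field on the input at this output position is [-4 5 -1 / 0 2 4 / 5 4 -4]. Elementwise product with the kernel and sum: -4·1 + 5·1 + -1·1 + 2·3 + 5·2.

16 22 -14 -10
24 -9 12 -4
6 3 13 -7
-3 5 0 6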